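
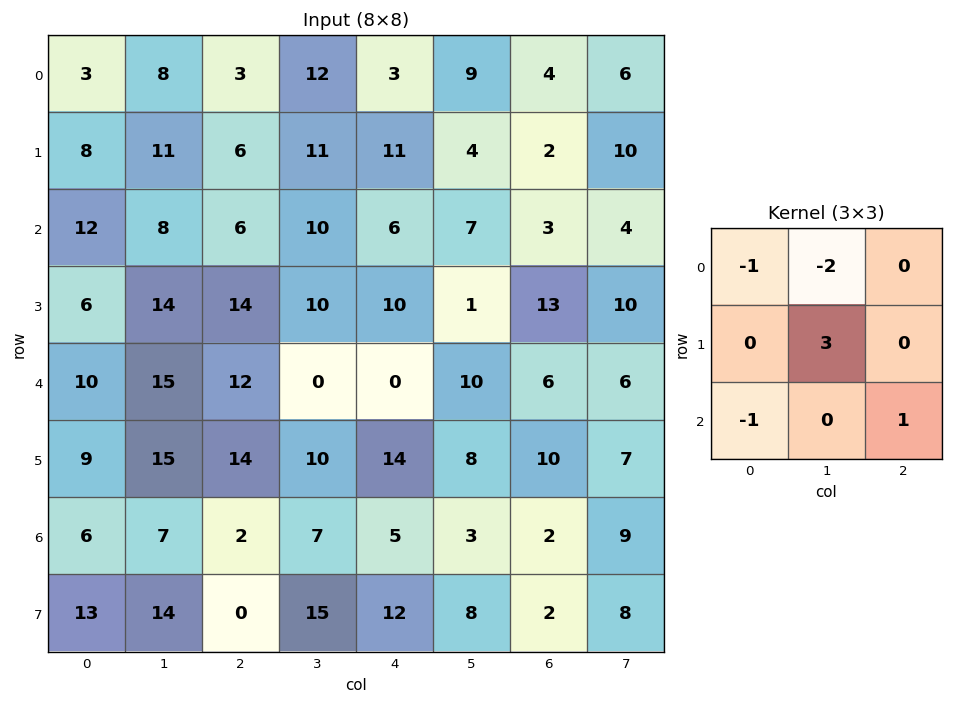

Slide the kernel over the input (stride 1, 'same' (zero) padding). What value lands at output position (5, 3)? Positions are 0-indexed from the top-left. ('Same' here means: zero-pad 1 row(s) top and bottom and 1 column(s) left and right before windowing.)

21

The receptive field on the zero-padded input at this output position is [12 0 0 / 14 10 14 / 2 7 5]. Elementwise product with the kernel and sum: 12·-1 + 0·-2 + 10·3 + 2·-1 + 5·1.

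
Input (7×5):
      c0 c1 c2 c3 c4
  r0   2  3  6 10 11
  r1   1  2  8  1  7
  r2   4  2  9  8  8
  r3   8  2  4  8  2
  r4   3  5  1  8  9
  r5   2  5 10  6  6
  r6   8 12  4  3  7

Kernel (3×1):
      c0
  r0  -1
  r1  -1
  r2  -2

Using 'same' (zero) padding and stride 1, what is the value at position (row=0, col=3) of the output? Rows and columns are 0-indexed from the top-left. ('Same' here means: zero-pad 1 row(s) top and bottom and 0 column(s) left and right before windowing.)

The receptive field on the zero-padded input at this output position is [0 / 10 / 1]. Elementwise product with the kernel and sum: 0·-1 + 10·-1 + 1·-2.

-12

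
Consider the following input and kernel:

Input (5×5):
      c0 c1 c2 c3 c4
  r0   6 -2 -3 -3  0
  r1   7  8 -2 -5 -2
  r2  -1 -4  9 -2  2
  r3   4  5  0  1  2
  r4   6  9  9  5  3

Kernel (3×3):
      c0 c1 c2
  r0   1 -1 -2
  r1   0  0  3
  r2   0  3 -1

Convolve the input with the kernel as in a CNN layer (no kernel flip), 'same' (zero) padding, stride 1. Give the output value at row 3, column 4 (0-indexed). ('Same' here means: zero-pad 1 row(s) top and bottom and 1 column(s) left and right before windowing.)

The receptive field on the zero-padded input at this output position is [-2 2 0 / 1 2 0 / 5 3 0]. Elementwise product with the kernel and sum: -2·1 + 2·-1 + 0·-2 + 0·3 + 3·3 + 0·-1.

5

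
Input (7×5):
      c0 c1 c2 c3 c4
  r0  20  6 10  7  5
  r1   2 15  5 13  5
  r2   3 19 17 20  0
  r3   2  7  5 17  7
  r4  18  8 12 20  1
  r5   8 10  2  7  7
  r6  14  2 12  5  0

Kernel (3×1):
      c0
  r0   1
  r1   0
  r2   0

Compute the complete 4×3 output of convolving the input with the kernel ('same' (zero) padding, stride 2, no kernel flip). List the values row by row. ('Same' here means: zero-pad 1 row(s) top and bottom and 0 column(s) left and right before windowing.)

0 0 0
2 5 5
2 5 7
8 2 7

Output[0,0]: The receptive field on the zero-padded input at this output position is [0 / 20 / 2]. Elementwise product with the kernel and sum: 0·1.
Output[0,1]: The receptive field on the zero-padded input at this output position is [0 / 10 / 5]. Elementwise product with the kernel and sum: 0·1.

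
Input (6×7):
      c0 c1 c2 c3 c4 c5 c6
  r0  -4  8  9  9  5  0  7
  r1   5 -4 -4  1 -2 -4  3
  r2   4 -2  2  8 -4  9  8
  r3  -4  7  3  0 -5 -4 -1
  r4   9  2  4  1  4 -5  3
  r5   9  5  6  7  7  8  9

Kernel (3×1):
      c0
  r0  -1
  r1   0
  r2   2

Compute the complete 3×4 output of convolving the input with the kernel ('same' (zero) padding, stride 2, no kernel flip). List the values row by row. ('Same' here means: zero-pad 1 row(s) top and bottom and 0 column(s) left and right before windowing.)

Output[0,0]: The receptive field on the zero-padded input at this output position is [0 / -4 / 5]. Elementwise product with the kernel and sum: 0·-1 + 5·2.
Output[0,1]: The receptive field on the zero-padded input at this output position is [0 / 9 / -4]. Elementwise product with the kernel and sum: 0·-1 + -4·2.

10 -8 -4 6
-13 10 -8 -5
22 9 19 19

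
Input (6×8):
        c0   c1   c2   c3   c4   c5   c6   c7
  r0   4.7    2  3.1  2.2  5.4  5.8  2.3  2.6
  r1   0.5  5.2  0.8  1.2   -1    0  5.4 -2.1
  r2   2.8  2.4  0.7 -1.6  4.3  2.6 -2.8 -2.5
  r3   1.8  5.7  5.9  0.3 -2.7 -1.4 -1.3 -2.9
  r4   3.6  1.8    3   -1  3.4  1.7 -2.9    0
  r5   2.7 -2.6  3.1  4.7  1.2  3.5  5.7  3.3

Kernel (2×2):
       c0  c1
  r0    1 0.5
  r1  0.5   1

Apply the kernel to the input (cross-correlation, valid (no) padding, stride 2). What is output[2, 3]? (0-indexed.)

3.25

The receptive field on the input at this output position is [-2.9 0 / 5.7 3.3]. Elementwise product with the kernel and sum: -2.9·1 + 0·0.5 + 5.7·0.5 + 3.3·1.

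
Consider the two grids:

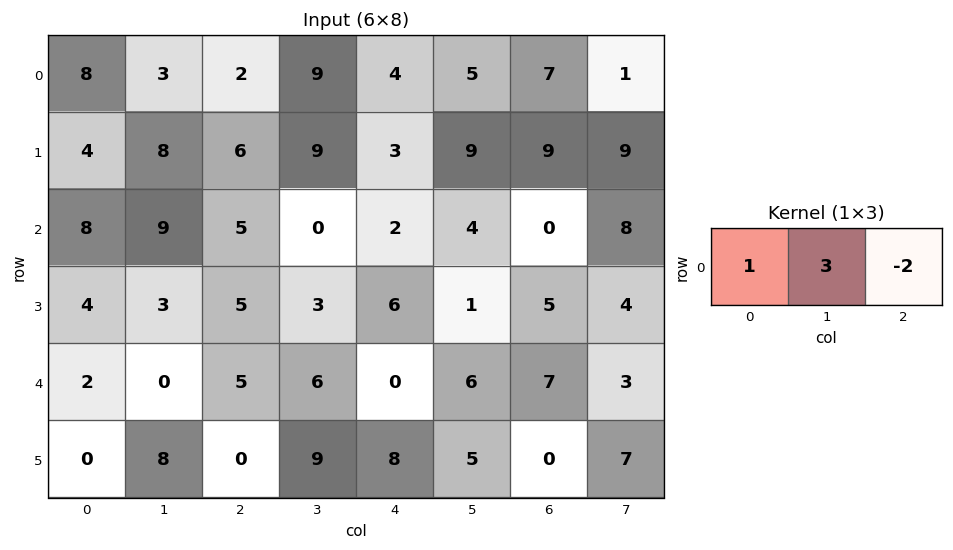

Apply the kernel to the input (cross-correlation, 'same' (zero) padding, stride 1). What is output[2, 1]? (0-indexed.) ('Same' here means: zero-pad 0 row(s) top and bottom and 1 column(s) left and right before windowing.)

The receptive field on the zero-padded input at this output position is [8 9 5]. Elementwise product with the kernel and sum: 8·1 + 9·3 + 5·-2.

25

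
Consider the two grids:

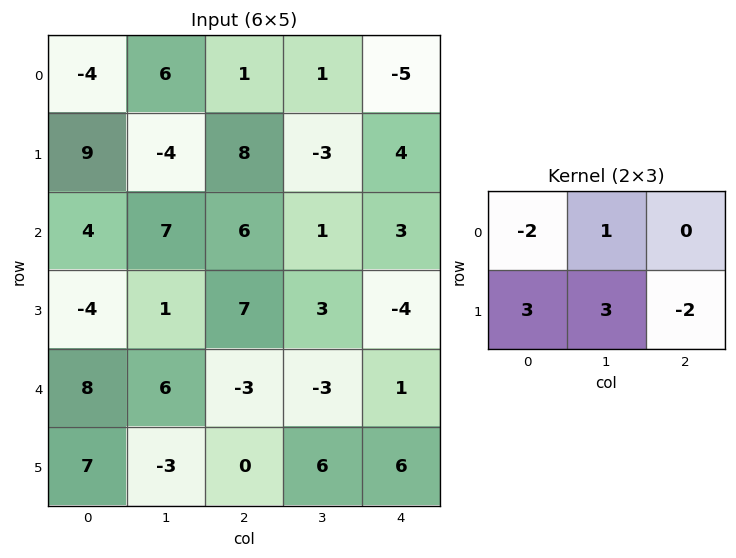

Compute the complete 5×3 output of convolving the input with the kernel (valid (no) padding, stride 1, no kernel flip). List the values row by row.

13 7 6
-1 53 -4
-24 10 27
57 20 -31
2 -36 9

Output[0,0]: The receptive field on the input at this output position is [-4 6 1 / 9 -4 8]. Elementwise product with the kernel and sum: -4·-2 + 6·1 + 9·3 + -4·3 + 8·-2.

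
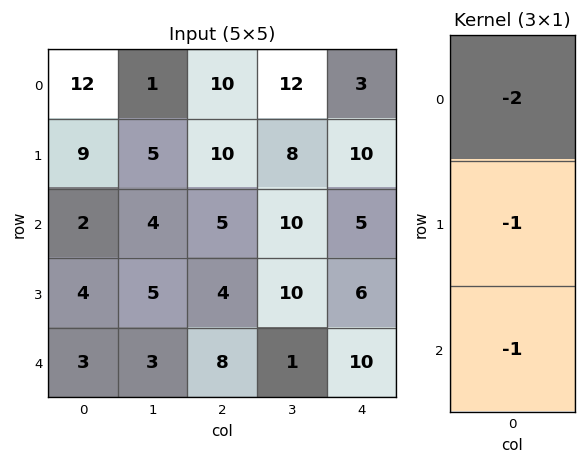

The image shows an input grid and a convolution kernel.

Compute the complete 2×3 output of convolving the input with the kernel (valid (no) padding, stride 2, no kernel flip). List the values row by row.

Output[0,0]: The receptive field on the input at this output position is [12 / 9 / 2]. Elementwise product with the kernel and sum: 12·-2 + 9·-1 + 2·-1.
Output[0,1]: The receptive field on the input at this output position is [10 / 10 / 5]. Elementwise product with the kernel and sum: 10·-2 + 10·-1 + 5·-1.

-35 -35 -21
-11 -22 -26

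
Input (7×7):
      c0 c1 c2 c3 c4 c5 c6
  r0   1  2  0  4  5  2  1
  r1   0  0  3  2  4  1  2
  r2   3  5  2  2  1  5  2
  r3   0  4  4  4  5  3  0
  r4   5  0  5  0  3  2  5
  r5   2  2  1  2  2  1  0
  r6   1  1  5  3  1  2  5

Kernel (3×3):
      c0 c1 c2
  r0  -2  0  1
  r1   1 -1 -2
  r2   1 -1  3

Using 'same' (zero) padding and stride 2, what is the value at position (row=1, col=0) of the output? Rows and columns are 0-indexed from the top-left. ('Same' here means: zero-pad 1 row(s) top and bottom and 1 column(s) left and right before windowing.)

-1

The receptive field on the zero-padded input at this output position is [0 0 0 / 0 3 5 / 0 0 4]. Elementwise product with the kernel and sum: 0·-2 + 0·1 + 0·1 + 3·-1 + 5·-2 + 0·1 + 0·-1 + 4·3.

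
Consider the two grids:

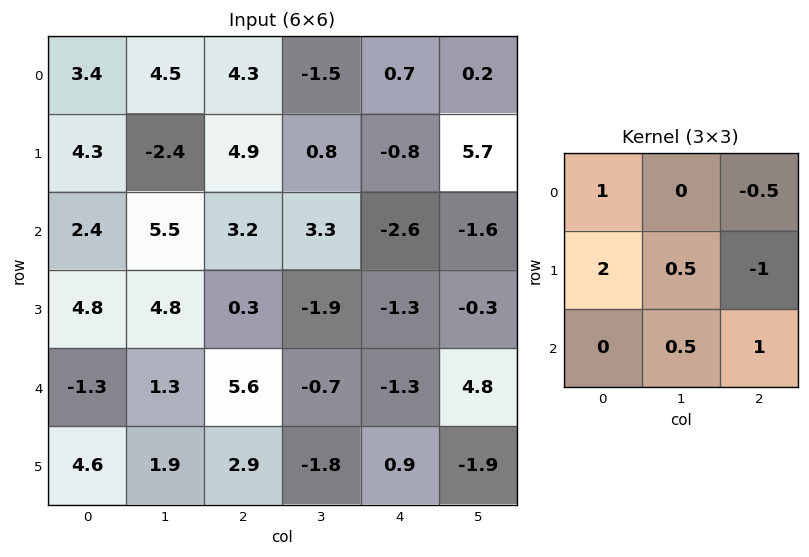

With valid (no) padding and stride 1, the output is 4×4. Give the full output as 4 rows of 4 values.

9.7 7 14 -9
8.9 4.75 13.7 3.9
18.75 17.6 3.8 4.1
0.95 11.5 13.1 -10.05

Output[0,0]: The receptive field on the input at this output position is [3.4 4.5 4.3 / 4.3 -2.4 4.9 / 2.4 5.5 3.2]. Elementwise product with the kernel and sum: 3.4·1 + 4.3·-0.5 + 4.3·2 + -2.4·0.5 + 4.9·-1 + 5.5·0.5 + 3.2·1.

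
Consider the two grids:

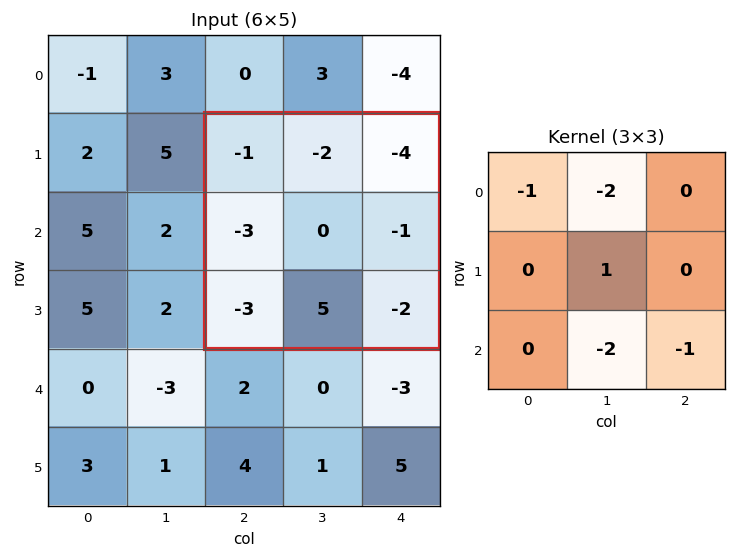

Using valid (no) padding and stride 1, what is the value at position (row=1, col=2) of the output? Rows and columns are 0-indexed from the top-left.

The receptive field on the input at this output position is [-1 -2 -4 / -3 0 -1 / -3 5 -2]. Elementwise product with the kernel and sum: -1·-1 + -2·-2 + 0·1 + 5·-2 + -2·-1.

-3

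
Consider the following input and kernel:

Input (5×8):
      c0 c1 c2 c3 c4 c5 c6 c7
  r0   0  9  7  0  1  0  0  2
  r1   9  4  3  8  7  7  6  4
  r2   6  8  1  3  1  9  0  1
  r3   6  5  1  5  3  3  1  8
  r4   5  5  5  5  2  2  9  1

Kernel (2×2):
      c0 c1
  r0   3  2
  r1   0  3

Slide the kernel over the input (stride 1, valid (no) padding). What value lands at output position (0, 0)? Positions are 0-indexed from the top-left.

30

The receptive field on the input at this output position is [0 9 / 9 4]. Elementwise product with the kernel and sum: 0·3 + 9·2 + 4·3.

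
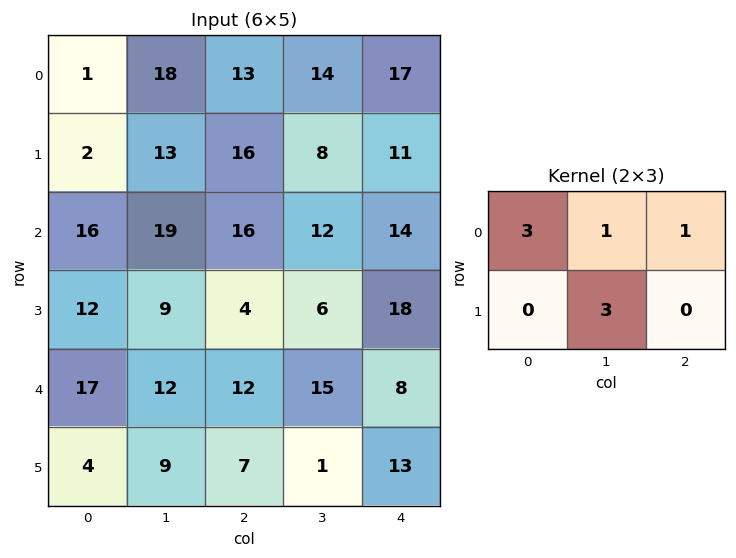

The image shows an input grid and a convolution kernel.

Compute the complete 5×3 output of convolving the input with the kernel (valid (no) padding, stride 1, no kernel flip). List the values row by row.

Output[0,0]: The receptive field on the input at this output position is [1 18 13 / 2 13 16]. Elementwise product with the kernel and sum: 1·3 + 18·1 + 13·1 + 13·3.
Output[0,1]: The receptive field on the input at this output position is [18 13 14 / 13 16 8]. Elementwise product with the kernel and sum: 18·3 + 13·1 + 14·1 + 16·3.

73 129 94
92 111 103
110 97 92
85 73 81
102 84 62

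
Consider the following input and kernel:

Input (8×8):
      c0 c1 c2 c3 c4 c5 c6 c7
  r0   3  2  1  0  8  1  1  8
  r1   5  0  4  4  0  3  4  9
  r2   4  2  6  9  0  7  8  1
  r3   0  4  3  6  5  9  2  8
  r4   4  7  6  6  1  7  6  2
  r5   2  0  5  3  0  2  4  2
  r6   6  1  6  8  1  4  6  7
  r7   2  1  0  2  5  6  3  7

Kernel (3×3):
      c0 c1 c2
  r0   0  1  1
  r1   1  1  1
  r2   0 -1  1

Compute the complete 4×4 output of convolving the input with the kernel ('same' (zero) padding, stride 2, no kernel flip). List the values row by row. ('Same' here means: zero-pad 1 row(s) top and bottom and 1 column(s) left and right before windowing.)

0 3 12 15
15 28 23 35
13 26 30 23
8 25 16 27

Output[0,0]: The receptive field on the zero-padded input at this output position is [0 0 0 / 0 3 2 / 0 5 0]. Elementwise product with the kernel and sum: 0·1 + 0·1 + 0·1 + 3·1 + 2·1 + 5·-1 + 0·1.
Output[0,1]: The receptive field on the zero-padded input at this output position is [0 0 0 / 2 1 0 / 0 4 4]. Elementwise product with the kernel and sum: 0·1 + 0·1 + 2·1 + 1·1 + 0·1 + 4·-1 + 4·1.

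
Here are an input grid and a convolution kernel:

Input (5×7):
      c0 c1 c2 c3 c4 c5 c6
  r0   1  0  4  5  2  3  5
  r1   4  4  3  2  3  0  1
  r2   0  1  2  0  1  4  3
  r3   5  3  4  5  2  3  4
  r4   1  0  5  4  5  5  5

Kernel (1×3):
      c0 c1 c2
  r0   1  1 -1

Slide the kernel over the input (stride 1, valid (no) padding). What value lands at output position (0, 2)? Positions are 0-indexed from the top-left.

7

The receptive field on the input at this output position is [4 5 2]. Elementwise product with the kernel and sum: 4·1 + 5·1 + 2·-1.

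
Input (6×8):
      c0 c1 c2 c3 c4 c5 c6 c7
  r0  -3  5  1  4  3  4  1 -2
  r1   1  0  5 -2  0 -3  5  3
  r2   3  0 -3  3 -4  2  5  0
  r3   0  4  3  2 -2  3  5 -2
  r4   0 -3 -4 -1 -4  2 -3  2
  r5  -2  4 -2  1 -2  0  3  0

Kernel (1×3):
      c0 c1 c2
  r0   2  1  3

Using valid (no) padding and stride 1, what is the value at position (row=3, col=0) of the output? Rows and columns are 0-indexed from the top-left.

The receptive field on the input at this output position is [0 4 3]. Elementwise product with the kernel and sum: 0·2 + 4·1 + 3·3.

13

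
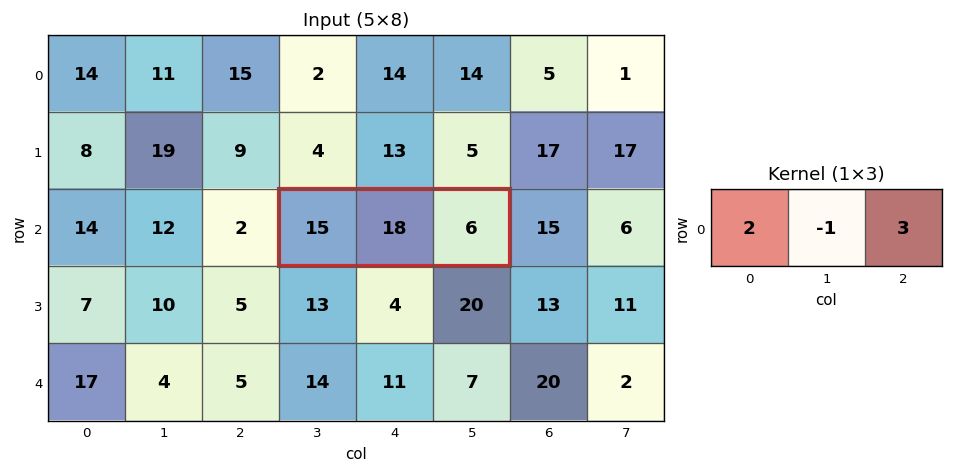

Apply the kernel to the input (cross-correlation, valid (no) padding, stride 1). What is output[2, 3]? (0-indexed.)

30

The receptive field on the input at this output position is [15 18 6]. Elementwise product with the kernel and sum: 15·2 + 18·-1 + 6·3.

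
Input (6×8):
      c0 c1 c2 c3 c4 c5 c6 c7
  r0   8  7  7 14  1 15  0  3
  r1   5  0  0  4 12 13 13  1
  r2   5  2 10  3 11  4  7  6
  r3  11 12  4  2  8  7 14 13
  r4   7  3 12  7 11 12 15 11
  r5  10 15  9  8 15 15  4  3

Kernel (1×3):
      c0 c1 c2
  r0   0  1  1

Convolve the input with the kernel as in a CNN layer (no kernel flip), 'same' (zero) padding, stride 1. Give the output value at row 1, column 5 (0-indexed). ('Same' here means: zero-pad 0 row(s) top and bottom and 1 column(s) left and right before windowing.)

The receptive field on the zero-padded input at this output position is [12 13 13]. Elementwise product with the kernel and sum: 13·1 + 13·1.

26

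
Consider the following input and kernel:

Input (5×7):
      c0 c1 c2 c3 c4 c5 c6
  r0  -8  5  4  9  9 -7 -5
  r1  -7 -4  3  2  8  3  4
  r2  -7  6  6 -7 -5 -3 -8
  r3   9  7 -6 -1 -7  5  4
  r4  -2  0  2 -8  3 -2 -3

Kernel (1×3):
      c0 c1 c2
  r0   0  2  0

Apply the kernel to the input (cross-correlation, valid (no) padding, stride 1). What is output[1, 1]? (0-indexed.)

The receptive field on the input at this output position is [-4 3 2]. Elementwise product with the kernel and sum: 3·2.

6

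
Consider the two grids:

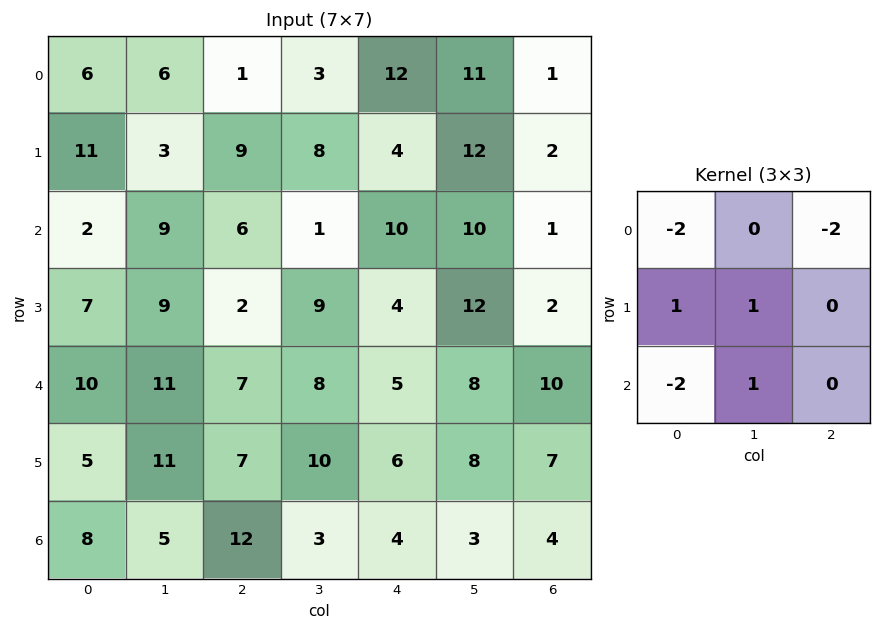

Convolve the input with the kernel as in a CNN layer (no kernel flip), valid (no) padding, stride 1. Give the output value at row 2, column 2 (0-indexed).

The receptive field on the input at this output position is [6 1 10 / 2 9 4 / 7 8 5]. Elementwise product with the kernel and sum: 6·-2 + 10·-2 + 2·1 + 9·1 + 7·-2 + 8·1.

-27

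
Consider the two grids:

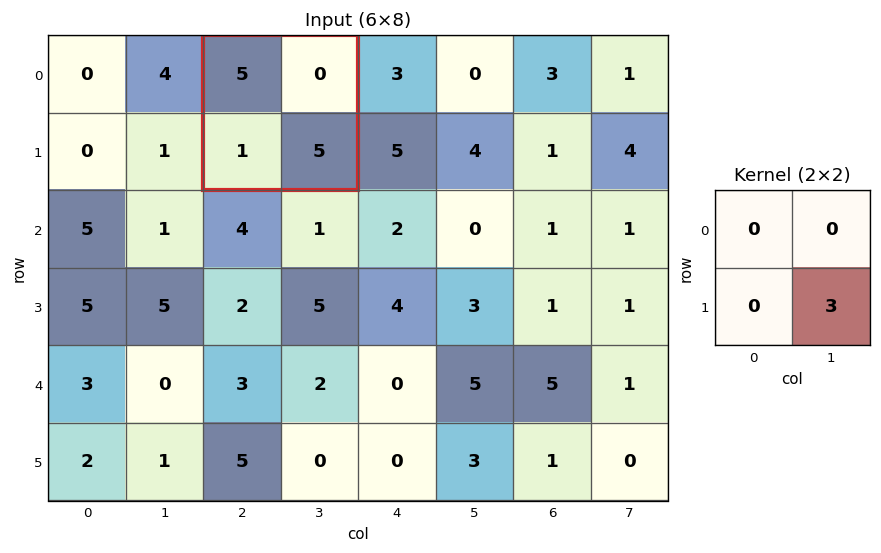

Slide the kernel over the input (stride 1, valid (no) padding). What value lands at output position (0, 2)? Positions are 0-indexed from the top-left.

15

The receptive field on the input at this output position is [5 0 / 1 5]. Elementwise product with the kernel and sum: 5·3.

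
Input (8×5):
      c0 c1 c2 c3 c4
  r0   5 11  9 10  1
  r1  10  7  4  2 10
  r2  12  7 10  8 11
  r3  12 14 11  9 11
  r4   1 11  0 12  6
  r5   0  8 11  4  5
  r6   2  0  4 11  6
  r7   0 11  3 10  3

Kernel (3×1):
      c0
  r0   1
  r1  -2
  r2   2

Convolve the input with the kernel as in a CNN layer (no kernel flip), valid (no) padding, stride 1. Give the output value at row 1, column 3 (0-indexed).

The receptive field on the input at this output position is [2 / 8 / 9]. Elementwise product with the kernel and sum: 2·1 + 8·-2 + 9·2.

4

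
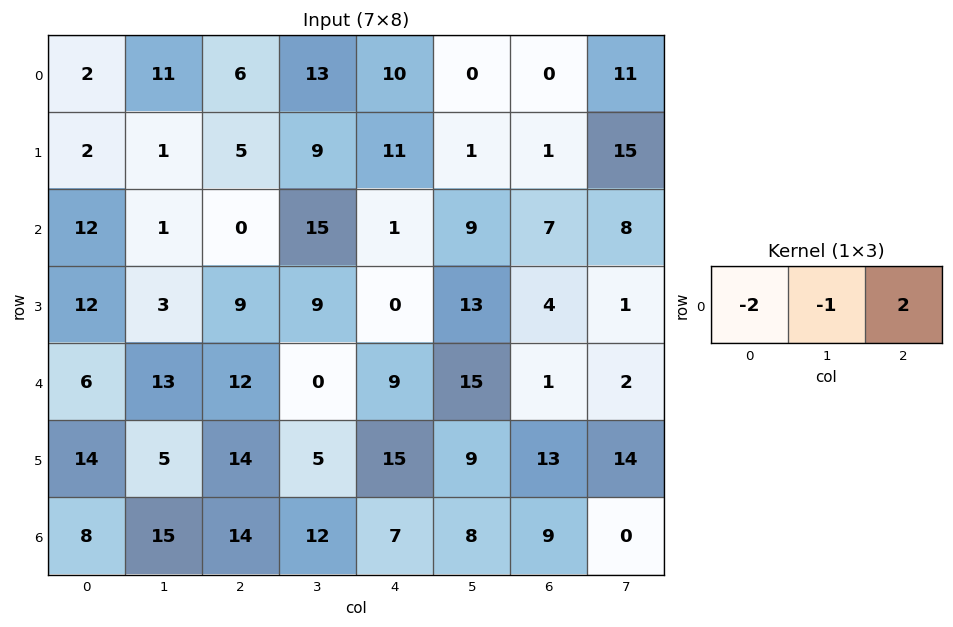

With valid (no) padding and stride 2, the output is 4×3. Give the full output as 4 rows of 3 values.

Output[0,0]: The receptive field on the input at this output position is [2 11 6]. Elementwise product with the kernel and sum: 2·-2 + 11·-1 + 6·2.

-3 -5 -20
-25 -13 3
-1 -6 -31
-3 -26 -4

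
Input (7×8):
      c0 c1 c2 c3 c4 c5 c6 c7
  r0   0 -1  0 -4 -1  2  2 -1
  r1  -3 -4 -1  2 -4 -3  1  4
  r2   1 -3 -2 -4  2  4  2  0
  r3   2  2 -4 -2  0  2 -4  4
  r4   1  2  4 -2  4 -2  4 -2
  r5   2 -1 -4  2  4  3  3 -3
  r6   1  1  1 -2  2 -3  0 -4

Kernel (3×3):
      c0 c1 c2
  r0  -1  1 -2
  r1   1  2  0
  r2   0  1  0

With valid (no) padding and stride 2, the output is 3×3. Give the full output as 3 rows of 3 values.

-15 -3 -7
8 -16 0
-6 -16 -7

Output[0,0]: The receptive field on the input at this output position is [0 -1 0 / -3 -4 -1 / 1 -3 -2]. Elementwise product with the kernel and sum: 0·-1 + -1·1 + 0·-2 + -3·1 + -4·2 + -3·1.
Output[0,1]: The receptive field on the input at this output position is [0 -4 -1 / -1 2 -4 / -2 -4 2]. Elementwise product with the kernel and sum: 0·-1 + -4·1 + -1·-2 + -1·1 + 2·2 + -4·1.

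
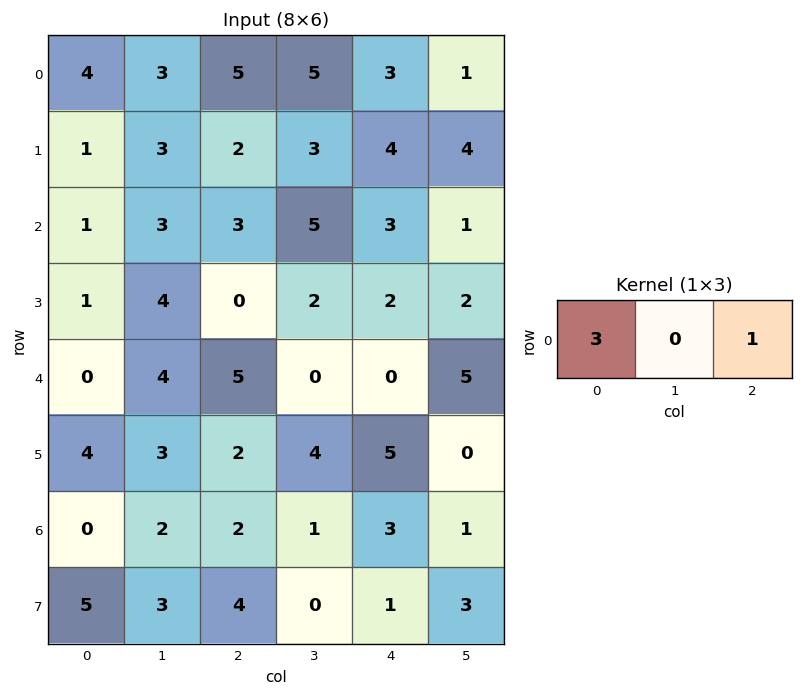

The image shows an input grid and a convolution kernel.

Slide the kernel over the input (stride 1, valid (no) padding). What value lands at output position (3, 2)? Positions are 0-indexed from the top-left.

2

The receptive field on the input at this output position is [0 2 2]. Elementwise product with the kernel and sum: 0·3 + 2·1.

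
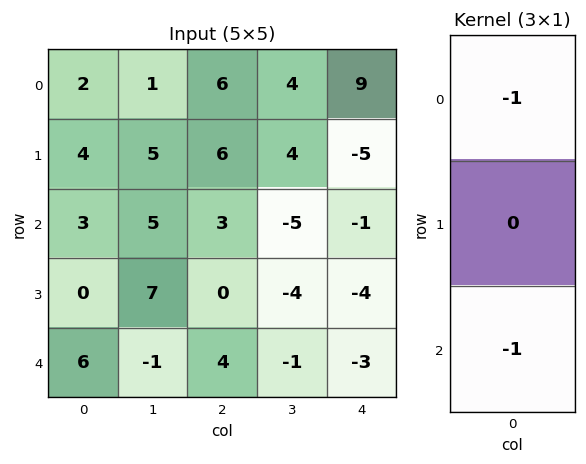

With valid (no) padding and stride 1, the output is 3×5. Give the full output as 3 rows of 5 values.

-5 -6 -9 1 -8
-4 -12 -6 0 9
-9 -4 -7 6 4

Output[0,0]: The receptive field on the input at this output position is [2 / 4 / 3]. Elementwise product with the kernel and sum: 2·-1 + 3·-1.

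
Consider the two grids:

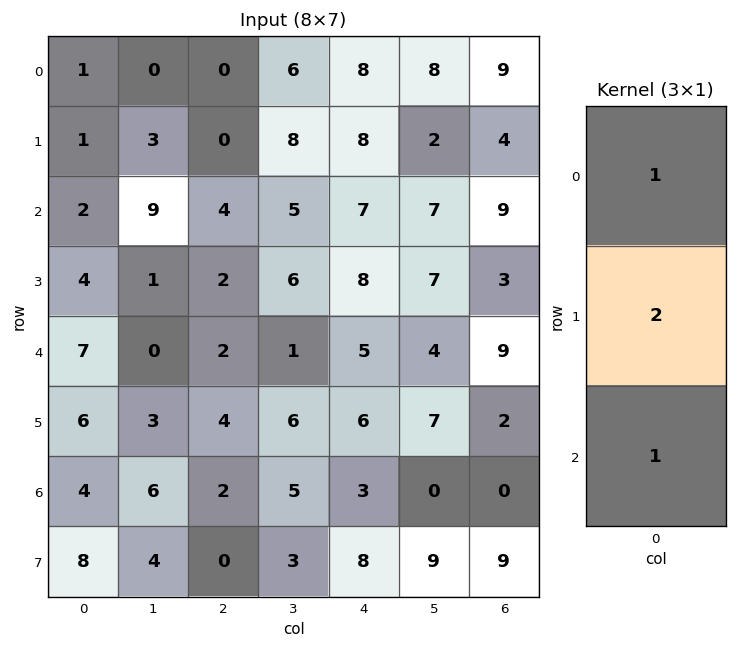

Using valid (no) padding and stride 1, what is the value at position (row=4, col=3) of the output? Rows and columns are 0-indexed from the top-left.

18

The receptive field on the input at this output position is [1 / 6 / 5]. Elementwise product with the kernel and sum: 1·1 + 6·2 + 5·1.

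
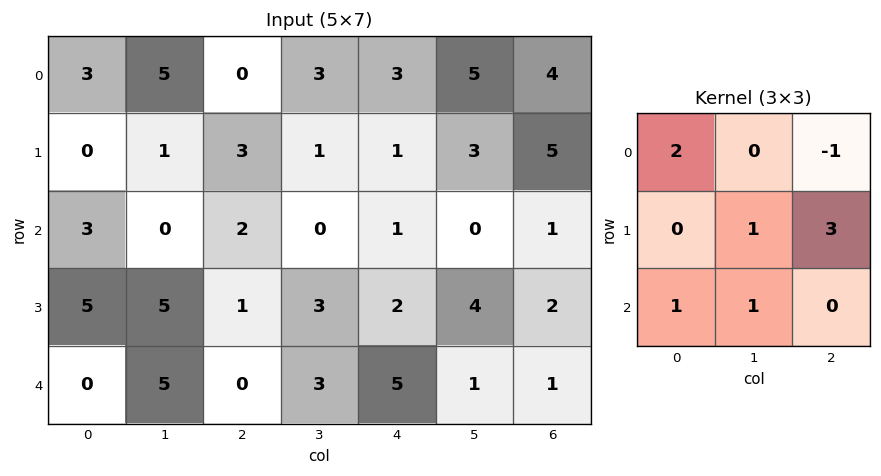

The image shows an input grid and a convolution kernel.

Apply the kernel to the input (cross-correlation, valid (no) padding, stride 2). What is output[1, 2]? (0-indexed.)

17

The receptive field on the input at this output position is [1 0 1 / 2 4 2 / 5 1 1]. Elementwise product with the kernel and sum: 1·2 + 1·-1 + 4·1 + 2·3 + 5·1 + 1·1.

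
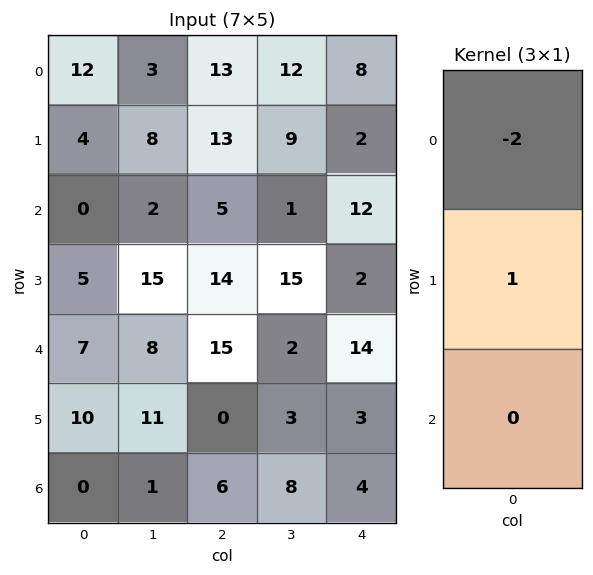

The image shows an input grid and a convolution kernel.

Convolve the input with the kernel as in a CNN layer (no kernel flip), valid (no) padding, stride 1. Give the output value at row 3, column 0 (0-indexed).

The receptive field on the input at this output position is [5 / 7 / 10]. Elementwise product with the kernel and sum: 5·-2 + 7·1.

-3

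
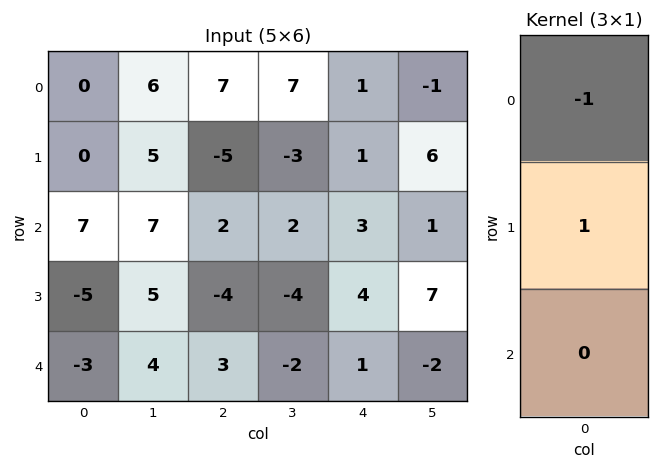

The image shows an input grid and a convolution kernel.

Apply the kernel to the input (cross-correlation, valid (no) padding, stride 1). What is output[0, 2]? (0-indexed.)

The receptive field on the input at this output position is [7 / -5 / 2]. Elementwise product with the kernel and sum: 7·-1 + -5·1.

-12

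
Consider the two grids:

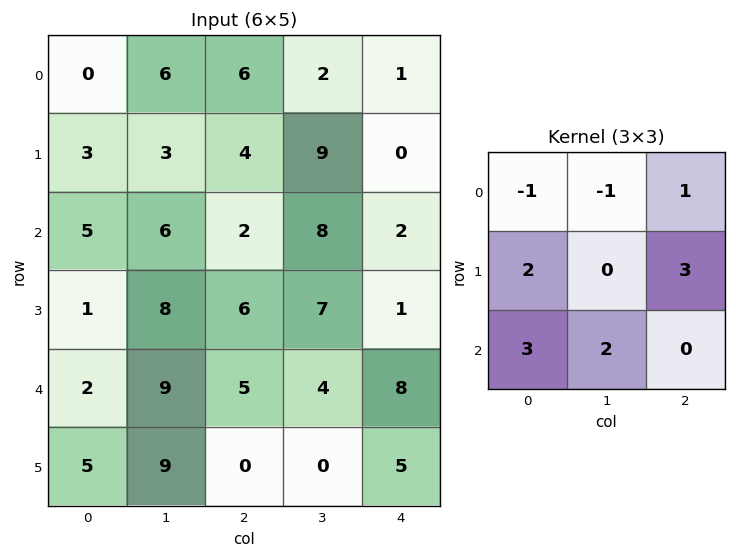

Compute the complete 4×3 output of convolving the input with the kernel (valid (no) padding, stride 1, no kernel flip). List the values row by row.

Output[0,0]: The receptive field on the input at this output position is [0 6 6 / 3 3 4 / 5 6 2]. Elementwise product with the kernel and sum: 0·-1 + 6·-1 + 6·1 + 3·2 + 4·3 + 5·3 + 6·2.

45 45 23
33 74 29
35 74 30
49 50 22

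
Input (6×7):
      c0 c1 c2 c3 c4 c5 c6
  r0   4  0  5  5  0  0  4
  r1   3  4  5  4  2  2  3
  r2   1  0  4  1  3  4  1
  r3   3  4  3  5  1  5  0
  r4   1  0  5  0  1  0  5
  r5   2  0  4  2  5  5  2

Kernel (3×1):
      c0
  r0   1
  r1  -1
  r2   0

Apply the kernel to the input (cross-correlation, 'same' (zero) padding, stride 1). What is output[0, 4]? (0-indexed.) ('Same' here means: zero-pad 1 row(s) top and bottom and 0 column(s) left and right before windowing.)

0

The receptive field on the zero-padded input at this output position is [0 / 0 / 2]. Elementwise product with the kernel and sum: 0·1 + 0·-1.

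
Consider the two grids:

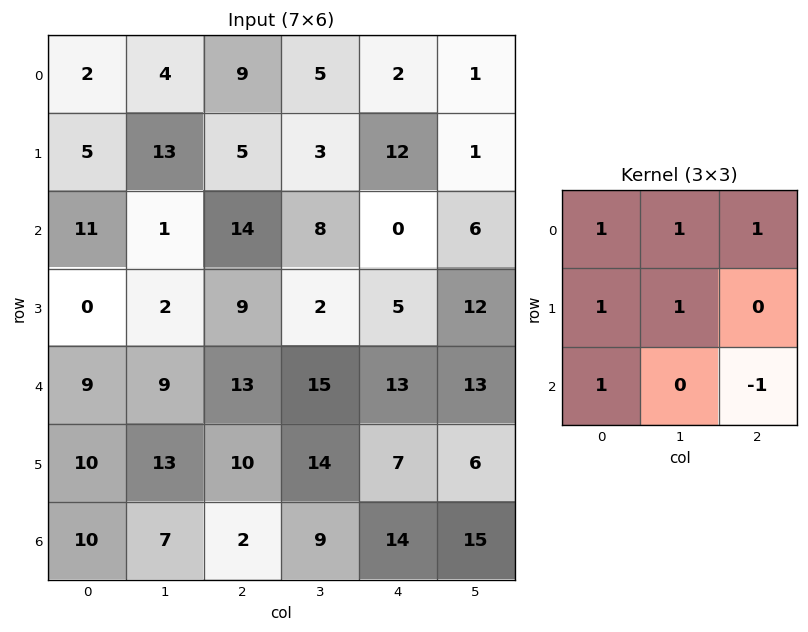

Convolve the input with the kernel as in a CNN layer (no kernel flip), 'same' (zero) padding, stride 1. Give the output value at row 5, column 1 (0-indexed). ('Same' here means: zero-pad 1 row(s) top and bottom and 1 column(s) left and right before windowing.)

The receptive field on the zero-padded input at this output position is [9 9 13 / 10 13 10 / 10 7 2]. Elementwise product with the kernel and sum: 9·1 + 9·1 + 13·1 + 10·1 + 13·1 + 10·1 + 2·-1.

62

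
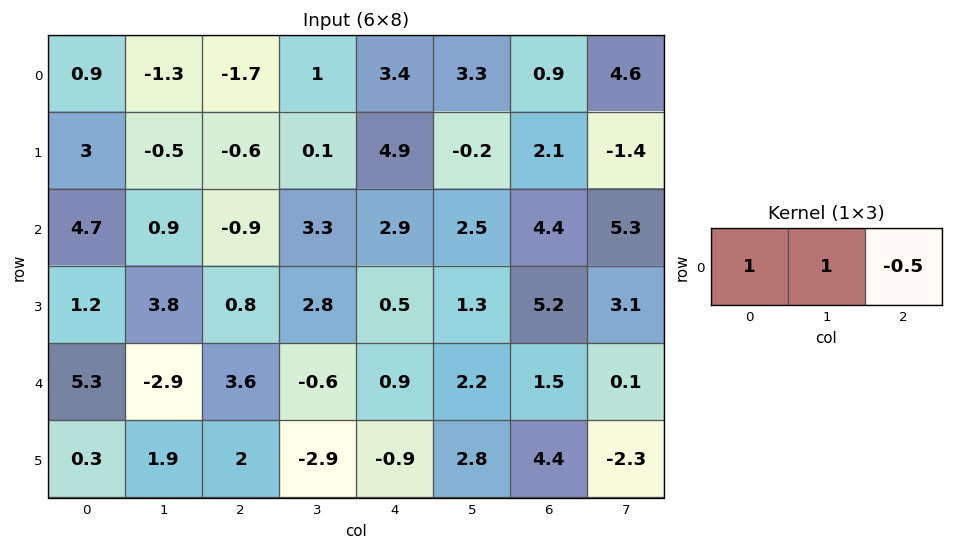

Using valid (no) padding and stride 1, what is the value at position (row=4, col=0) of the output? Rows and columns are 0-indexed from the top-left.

0.6

The receptive field on the input at this output position is [5.3 -2.9 3.6]. Elementwise product with the kernel and sum: 5.3·1 + -2.9·1 + 3.6·-0.5.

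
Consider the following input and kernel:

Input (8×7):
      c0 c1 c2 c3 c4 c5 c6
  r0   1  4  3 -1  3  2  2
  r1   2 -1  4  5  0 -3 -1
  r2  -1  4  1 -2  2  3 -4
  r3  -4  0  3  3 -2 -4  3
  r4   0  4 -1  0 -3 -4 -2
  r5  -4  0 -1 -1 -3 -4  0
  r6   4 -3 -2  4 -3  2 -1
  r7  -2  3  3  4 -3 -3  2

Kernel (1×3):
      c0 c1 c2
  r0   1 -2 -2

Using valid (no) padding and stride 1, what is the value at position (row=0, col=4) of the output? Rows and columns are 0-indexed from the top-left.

The receptive field on the input at this output position is [3 2 2]. Elementwise product with the kernel and sum: 3·1 + 2·-2 + 2·-2.

-5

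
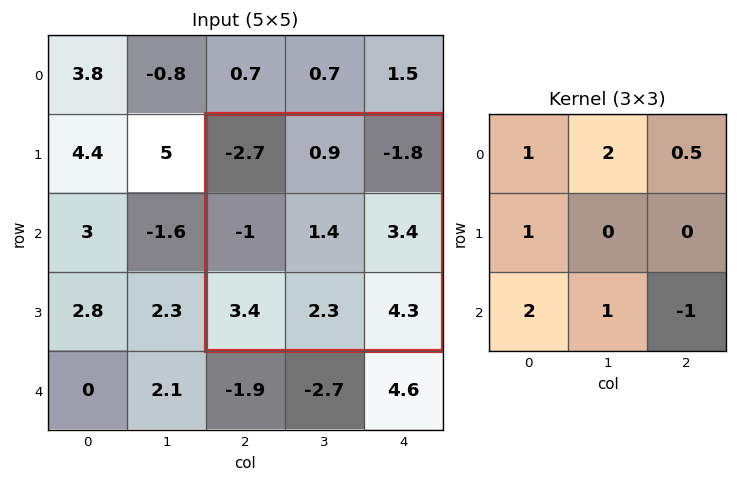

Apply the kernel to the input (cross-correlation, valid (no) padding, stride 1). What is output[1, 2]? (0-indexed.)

The receptive field on the input at this output position is [-2.7 0.9 -1.8 / -1 1.4 3.4 / 3.4 2.3 4.3]. Elementwise product with the kernel and sum: -2.7·1 + 0.9·2 + -1.8·0.5 + -1·1 + 3.4·2 + 2.3·1 + 4.3·-1.

2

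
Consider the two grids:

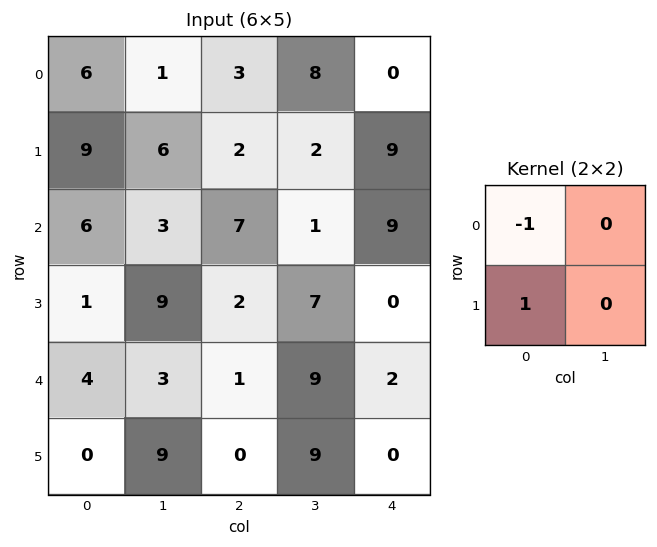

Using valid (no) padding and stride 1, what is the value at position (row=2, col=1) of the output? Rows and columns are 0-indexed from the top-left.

The receptive field on the input at this output position is [3 7 / 9 2]. Elementwise product with the kernel and sum: 3·-1 + 9·1.

6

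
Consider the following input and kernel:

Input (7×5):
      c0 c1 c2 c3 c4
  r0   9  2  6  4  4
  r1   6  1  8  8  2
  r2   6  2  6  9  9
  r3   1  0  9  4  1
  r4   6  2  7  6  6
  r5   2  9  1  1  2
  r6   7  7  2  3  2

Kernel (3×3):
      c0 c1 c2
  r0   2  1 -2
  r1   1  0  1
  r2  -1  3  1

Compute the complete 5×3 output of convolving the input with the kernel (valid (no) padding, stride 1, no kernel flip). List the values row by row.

Output[0,0]: The receptive field on the input at this output position is [9 2 6 / 6 1 8 / 6 2 6]. Elementwise product with the kernel and sum: 9·2 + 2·1 + 6·-2 + 6·1 + 8·1 + 6·-1 + 2·3 + 6·1.

28 36 48
17 36 39
19 21 30
23 4 37
19 11 20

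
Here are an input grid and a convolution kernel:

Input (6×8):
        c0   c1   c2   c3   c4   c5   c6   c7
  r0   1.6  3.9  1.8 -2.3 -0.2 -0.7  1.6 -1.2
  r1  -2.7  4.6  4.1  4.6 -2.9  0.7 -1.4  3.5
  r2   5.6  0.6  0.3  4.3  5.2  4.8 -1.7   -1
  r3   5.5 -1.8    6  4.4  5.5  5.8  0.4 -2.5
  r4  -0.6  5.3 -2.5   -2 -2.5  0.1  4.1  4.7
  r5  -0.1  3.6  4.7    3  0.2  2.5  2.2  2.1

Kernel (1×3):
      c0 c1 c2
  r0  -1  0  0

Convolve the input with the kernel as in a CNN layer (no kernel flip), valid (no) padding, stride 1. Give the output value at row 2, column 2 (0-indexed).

-0.3

The receptive field on the input at this output position is [0.3 4.3 5.2]. Elementwise product with the kernel and sum: 0.3·-1.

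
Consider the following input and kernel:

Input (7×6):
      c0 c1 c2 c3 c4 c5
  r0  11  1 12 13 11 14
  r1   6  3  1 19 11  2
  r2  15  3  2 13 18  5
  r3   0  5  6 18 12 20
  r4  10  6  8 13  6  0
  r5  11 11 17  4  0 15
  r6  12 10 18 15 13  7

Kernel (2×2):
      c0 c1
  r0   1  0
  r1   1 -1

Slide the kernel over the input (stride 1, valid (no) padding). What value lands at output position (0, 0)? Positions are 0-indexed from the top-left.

14

The receptive field on the input at this output position is [11 1 / 6 3]. Elementwise product with the kernel and sum: 11·1 + 6·1 + 3·-1.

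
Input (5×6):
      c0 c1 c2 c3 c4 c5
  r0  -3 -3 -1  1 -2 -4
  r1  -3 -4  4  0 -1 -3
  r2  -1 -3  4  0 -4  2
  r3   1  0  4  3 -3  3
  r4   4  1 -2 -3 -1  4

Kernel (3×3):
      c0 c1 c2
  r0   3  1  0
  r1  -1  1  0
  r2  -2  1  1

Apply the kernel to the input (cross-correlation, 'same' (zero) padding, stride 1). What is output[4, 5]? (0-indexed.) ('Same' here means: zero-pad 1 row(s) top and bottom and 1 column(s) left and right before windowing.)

The receptive field on the zero-padded input at this output position is [-3 3 0 / -1 4 0 / 0 0 0]. Elementwise product with the kernel and sum: -3·3 + 3·1 + -1·-1 + 4·1 + 0·-2 + 0·1 + 0·1.

-1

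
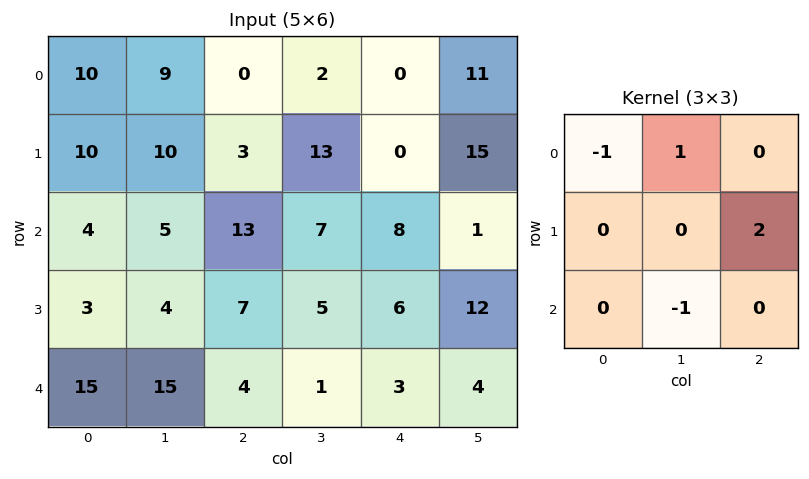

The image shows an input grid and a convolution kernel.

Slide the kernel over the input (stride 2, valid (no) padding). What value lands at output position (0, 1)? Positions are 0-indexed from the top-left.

-5

The receptive field on the input at this output position is [0 2 0 / 3 13 0 / 13 7 8]. Elementwise product with the kernel and sum: 0·-1 + 2·1 + 0·2 + 7·-1.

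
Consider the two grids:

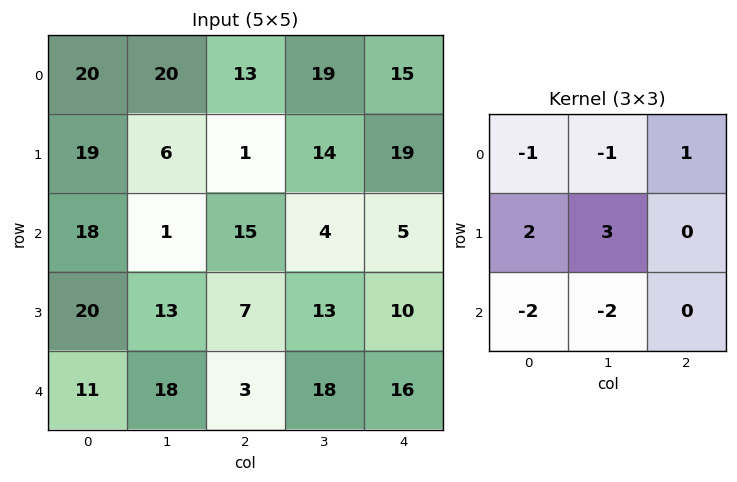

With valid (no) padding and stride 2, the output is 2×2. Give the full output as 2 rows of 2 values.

Output[0,0]: The receptive field on the input at this output position is [20 20 13 / 19 6 1 / 18 1 15]. Elementwise product with the kernel and sum: 20·-1 + 20·-1 + 13·1 + 19·2 + 6·3 + 18·-2 + 1·-2.

-9 -11
17 -3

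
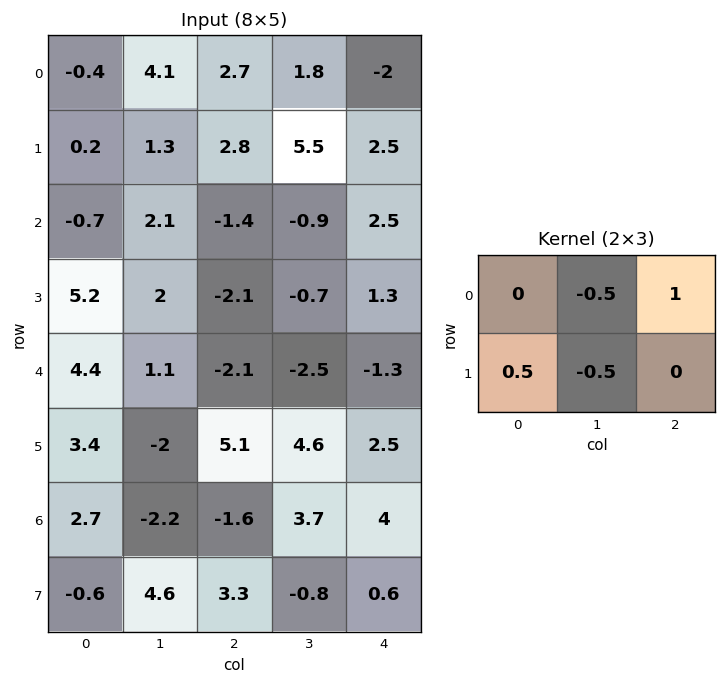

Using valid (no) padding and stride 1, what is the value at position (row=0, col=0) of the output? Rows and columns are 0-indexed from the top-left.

The receptive field on the input at this output position is [-0.4 4.1 2.7 / 0.2 1.3 2.8]. Elementwise product with the kernel and sum: 4.1·-0.5 + 2.7·1 + 0.2·0.5 + 1.3·-0.5.

0.1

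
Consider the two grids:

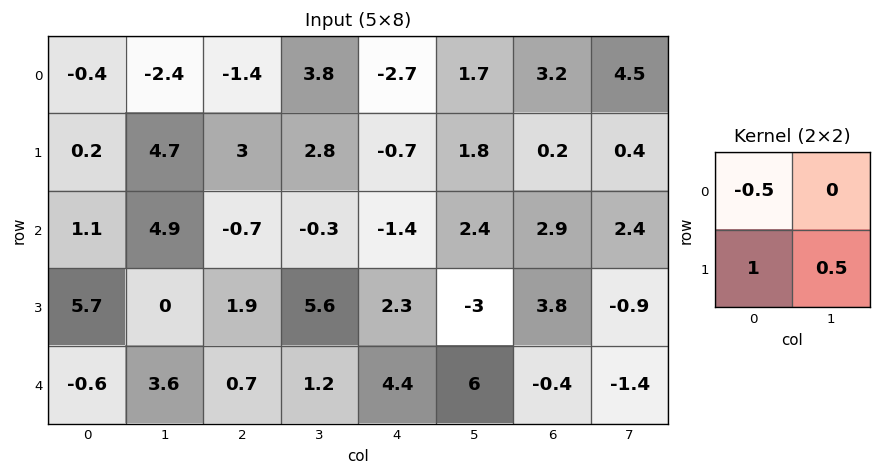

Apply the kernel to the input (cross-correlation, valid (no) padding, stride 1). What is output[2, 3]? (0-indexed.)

The receptive field on the input at this output position is [-0.3 -1.4 / 5.6 2.3]. Elementwise product with the kernel and sum: -0.3·-0.5 + 5.6·1 + 2.3·0.5.

6.9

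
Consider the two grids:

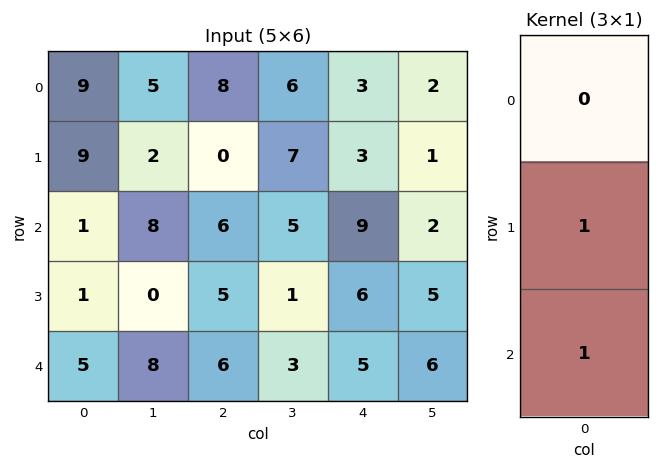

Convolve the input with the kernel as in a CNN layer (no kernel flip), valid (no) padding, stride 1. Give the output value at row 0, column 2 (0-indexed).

6

The receptive field on the input at this output position is [8 / 0 / 6]. Elementwise product with the kernel and sum: 0·1 + 6·1.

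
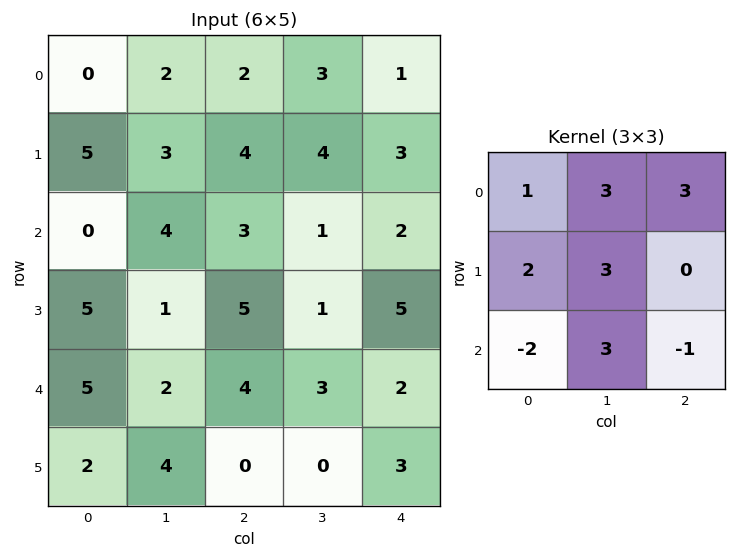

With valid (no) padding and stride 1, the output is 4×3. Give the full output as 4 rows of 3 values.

Output[0,0]: The receptive field on the input at this output position is [0 2 2 / 5 3 4 / 0 4 3]. Elementwise product with the kernel and sum: 0·1 + 2·3 + 2·3 + 5·2 + 3·3 + 0·-2 + 4·3 + 3·-1.

40 35 29
26 56 22
26 38 24
47 27 37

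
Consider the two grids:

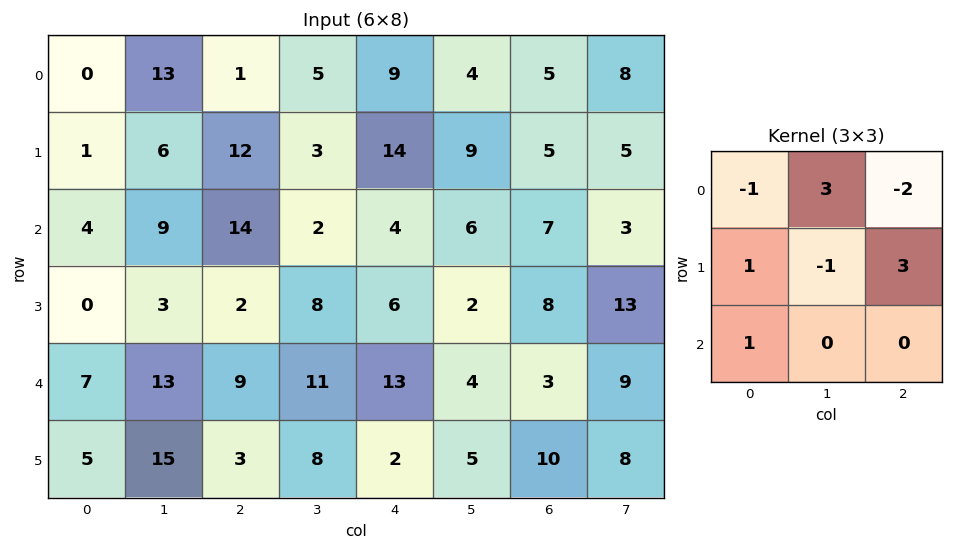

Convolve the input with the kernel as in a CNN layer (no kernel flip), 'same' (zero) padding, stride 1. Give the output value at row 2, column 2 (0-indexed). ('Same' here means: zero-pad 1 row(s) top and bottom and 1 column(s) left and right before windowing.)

The receptive field on the zero-padded input at this output position is [6 12 3 / 9 14 2 / 3 2 8]. Elementwise product with the kernel and sum: 6·-1 + 12·3 + 3·-2 + 9·1 + 14·-1 + 2·3 + 3·1.

28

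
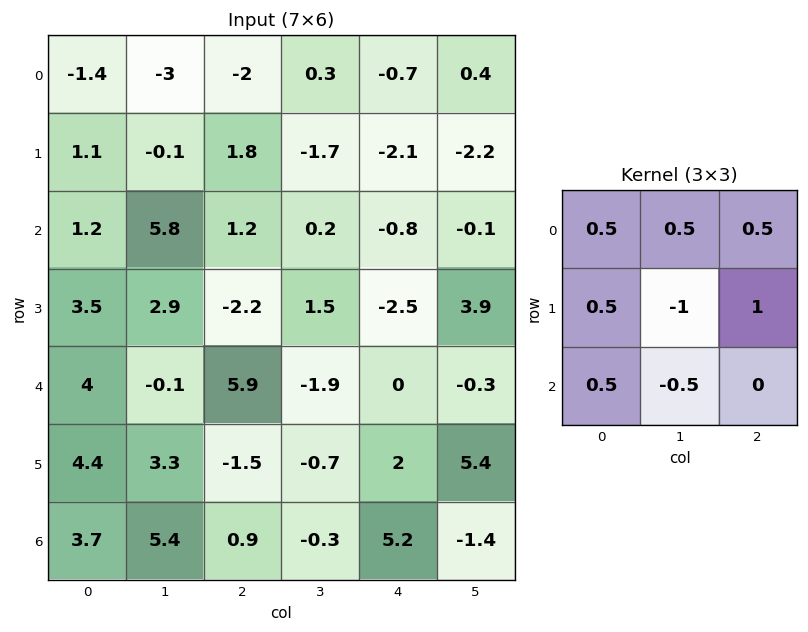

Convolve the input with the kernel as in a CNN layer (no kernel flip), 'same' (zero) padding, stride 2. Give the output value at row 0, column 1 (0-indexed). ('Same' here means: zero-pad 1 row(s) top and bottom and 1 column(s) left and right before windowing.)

The receptive field on the zero-padded input at this output position is [0 0 0 / -3 -2 0.3 / -0.1 1.8 -1.7]. Elementwise product with the kernel and sum: 0·0.5 + 0·0.5 + 0·0.5 + -3·0.5 + -2·-1 + 0.3·1 + -0.1·0.5 + 1.8·-0.5.

-0.15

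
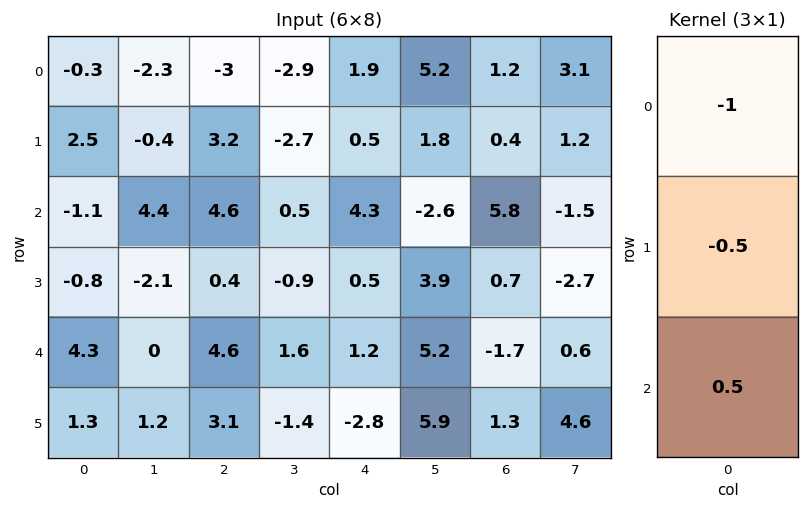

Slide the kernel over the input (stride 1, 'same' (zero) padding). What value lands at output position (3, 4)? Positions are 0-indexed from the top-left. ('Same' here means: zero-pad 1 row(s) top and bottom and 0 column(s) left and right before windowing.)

The receptive field on the zero-padded input at this output position is [4.3 / 0.5 / 1.2]. Elementwise product with the kernel and sum: 4.3·-1 + 0.5·-0.5 + 1.2·0.5.

-3.95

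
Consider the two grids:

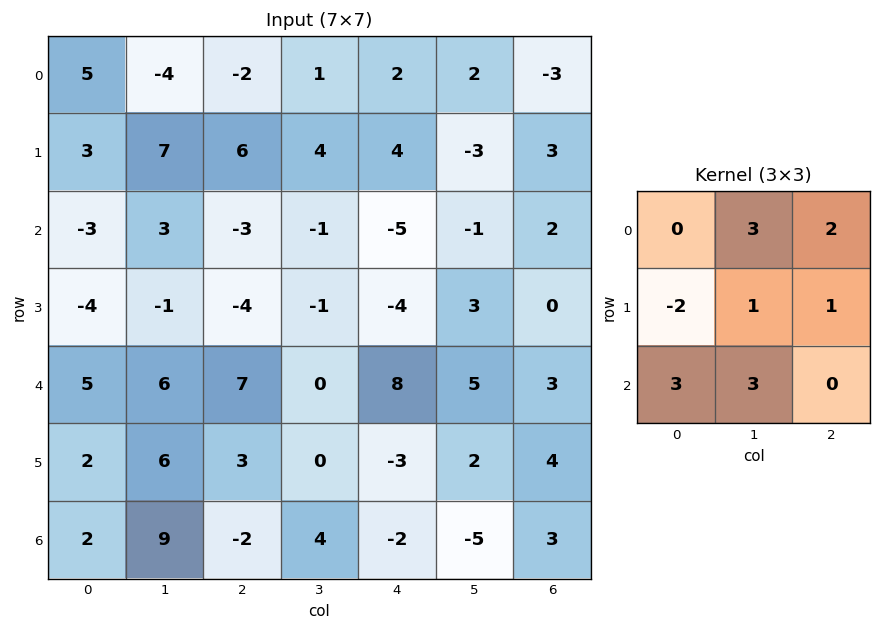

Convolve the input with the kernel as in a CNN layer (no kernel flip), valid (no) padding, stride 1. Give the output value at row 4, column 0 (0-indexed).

70

The receptive field on the input at this output position is [5 6 7 / 2 6 3 / 2 9 -2]. Elementwise product with the kernel and sum: 6·3 + 7·2 + 2·-2 + 6·1 + 3·1 + 2·3 + 9·3.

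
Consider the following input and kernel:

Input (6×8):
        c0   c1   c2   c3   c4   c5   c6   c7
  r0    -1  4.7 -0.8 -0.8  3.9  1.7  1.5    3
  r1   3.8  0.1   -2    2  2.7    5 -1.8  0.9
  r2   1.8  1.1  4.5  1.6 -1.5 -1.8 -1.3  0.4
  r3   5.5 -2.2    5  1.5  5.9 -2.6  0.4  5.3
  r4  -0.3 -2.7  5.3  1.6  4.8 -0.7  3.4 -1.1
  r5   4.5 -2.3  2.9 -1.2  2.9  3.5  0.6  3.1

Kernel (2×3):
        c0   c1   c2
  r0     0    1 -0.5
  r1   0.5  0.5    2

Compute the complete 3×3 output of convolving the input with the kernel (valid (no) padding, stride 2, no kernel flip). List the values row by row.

Output[0,0]: The receptive field on the input at this output position is [-1 4.7 -0.8 / 3.8 0.1 -2]. Elementwise product with the kernel and sum: 4.7·1 + -0.8·-0.5 + 3.8·0.5 + 0.1·0.5 + -2·2.
Output[0,1]: The receptive field on the input at this output position is [-0.8 -0.8 3.9 / -2 2 2.7]. Elementwise product with the kernel and sum: -0.8·1 + 3.9·-0.5 + -2·0.5 + 2·0.5 + 2.7·2.

3.05 2.65 1.2
10.5 17.4 1.3
1.55 5.85 2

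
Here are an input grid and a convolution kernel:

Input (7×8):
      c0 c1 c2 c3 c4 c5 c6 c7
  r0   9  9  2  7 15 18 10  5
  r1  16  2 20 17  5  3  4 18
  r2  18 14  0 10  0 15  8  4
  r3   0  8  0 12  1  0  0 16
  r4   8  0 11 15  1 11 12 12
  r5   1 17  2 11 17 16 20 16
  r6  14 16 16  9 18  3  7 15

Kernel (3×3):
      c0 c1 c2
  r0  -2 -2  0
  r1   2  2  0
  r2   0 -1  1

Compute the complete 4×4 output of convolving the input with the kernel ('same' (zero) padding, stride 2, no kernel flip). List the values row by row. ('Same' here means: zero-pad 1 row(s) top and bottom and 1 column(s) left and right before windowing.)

Output[0,0]: The receptive field on the zero-padded input at this output position is [0 0 0 / 0 9 9 / 0 16 2]. Elementwise product with the kernel and sum: 0·-2 + 0·-2 + 0·2 + 9·2 + 16·-1 + 2·1.

4 19 42 70
12 -4 -25 48
32 15 5 42
26 26 -2 -52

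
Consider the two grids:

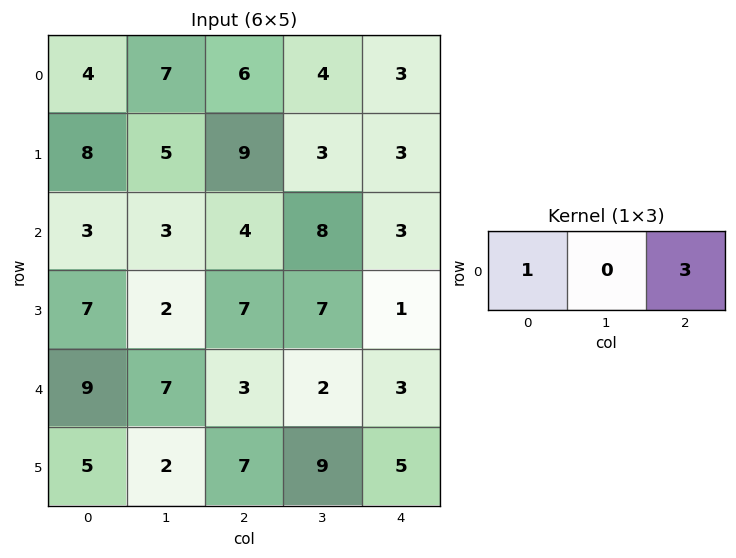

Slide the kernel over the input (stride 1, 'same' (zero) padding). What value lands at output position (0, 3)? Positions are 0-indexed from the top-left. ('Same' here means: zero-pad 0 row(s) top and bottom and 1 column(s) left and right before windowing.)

15

The receptive field on the zero-padded input at this output position is [6 4 3]. Elementwise product with the kernel and sum: 6·1 + 3·3.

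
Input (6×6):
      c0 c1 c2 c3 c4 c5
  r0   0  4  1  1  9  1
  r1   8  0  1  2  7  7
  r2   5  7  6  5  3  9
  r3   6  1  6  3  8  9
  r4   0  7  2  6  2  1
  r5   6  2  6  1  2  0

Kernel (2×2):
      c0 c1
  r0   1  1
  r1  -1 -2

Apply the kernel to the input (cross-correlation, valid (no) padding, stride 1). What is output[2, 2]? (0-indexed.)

The receptive field on the input at this output position is [6 5 / 6 3]. Elementwise product with the kernel and sum: 6·1 + 5·1 + 6·-1 + 3·-2.

-1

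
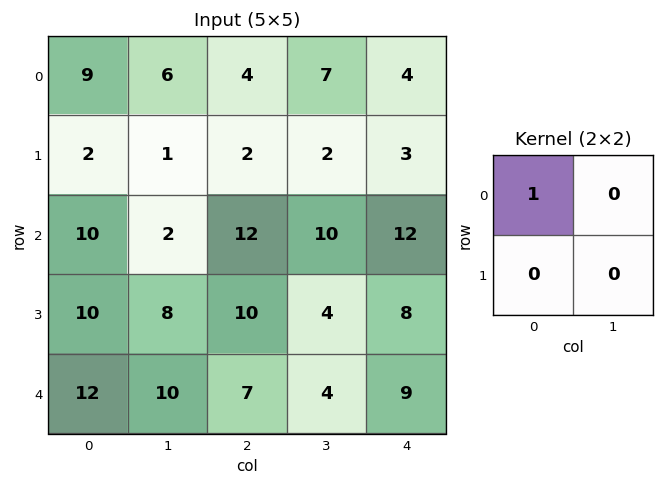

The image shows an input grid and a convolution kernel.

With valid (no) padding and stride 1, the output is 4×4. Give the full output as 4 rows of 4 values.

9 6 4 7
2 1 2 2
10 2 12 10
10 8 10 4

Output[0,0]: The receptive field on the input at this output position is [9 6 / 2 1]. Elementwise product with the kernel and sum: 9·1.
Output[0,1]: The receptive field on the input at this output position is [6 4 / 1 2]. Elementwise product with the kernel and sum: 6·1.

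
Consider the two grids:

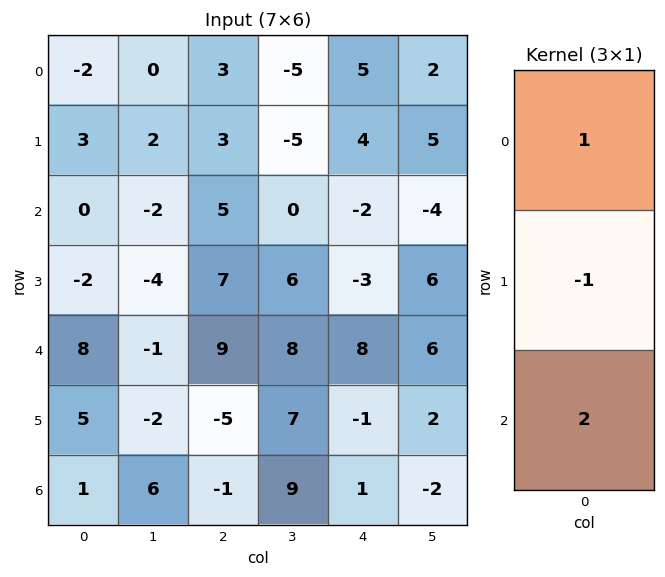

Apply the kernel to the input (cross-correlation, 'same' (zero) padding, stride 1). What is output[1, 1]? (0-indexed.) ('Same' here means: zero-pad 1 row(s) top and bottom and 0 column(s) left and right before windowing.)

The receptive field on the zero-padded input at this output position is [0 / 2 / -2]. Elementwise product with the kernel and sum: 0·1 + 2·-1 + -2·2.

-6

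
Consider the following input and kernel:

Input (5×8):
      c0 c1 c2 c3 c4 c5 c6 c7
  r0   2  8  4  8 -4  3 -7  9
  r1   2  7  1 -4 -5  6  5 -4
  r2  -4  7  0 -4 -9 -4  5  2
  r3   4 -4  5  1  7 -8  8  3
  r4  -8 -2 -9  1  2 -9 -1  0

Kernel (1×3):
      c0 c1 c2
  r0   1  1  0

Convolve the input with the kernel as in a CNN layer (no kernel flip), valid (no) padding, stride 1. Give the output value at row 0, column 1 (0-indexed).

The receptive field on the input at this output position is [8 4 8]. Elementwise product with the kernel and sum: 8·1 + 4·1.

12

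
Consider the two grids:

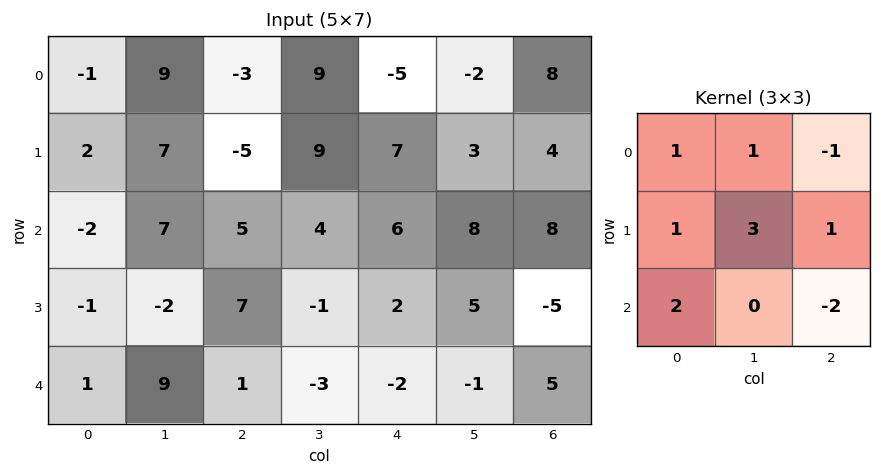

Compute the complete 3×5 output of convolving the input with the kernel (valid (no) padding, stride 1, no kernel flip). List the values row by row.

Output[0,0]: The receptive field on the input at this output position is [-1 9 -3 / 2 7 -5 / -2 7 5]. Elementwise product with the kernel and sum: -1·1 + 9·1 + -3·-1 + 2·1 + 7·3 + -5·1 + -2·2 + 5·-2.

15 4 38 31 1
22 17 30 31 58
0 50 15 8 4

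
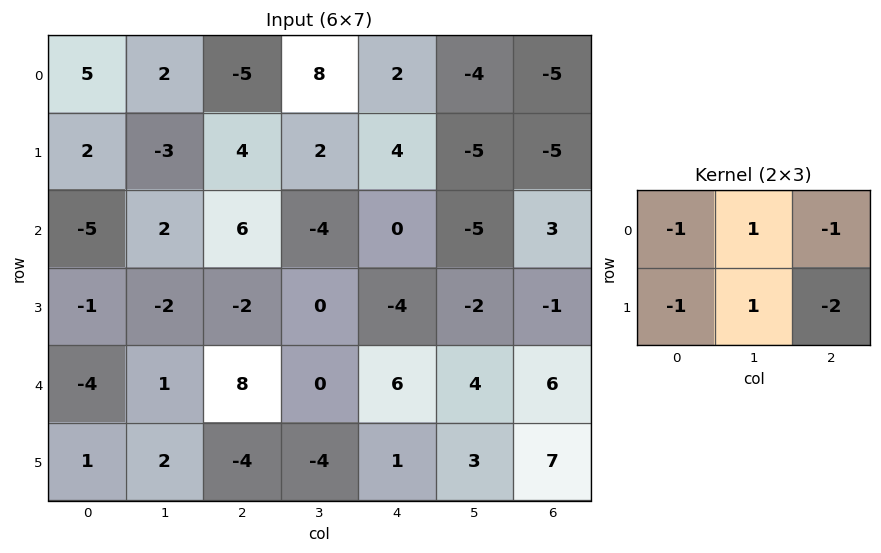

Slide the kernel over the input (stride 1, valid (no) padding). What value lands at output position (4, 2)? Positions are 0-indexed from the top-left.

The receptive field on the input at this output position is [8 0 6 / -4 -4 1]. Elementwise product with the kernel and sum: 8·-1 + 0·1 + 6·-1 + -4·-1 + -4·1 + 1·-2.

-16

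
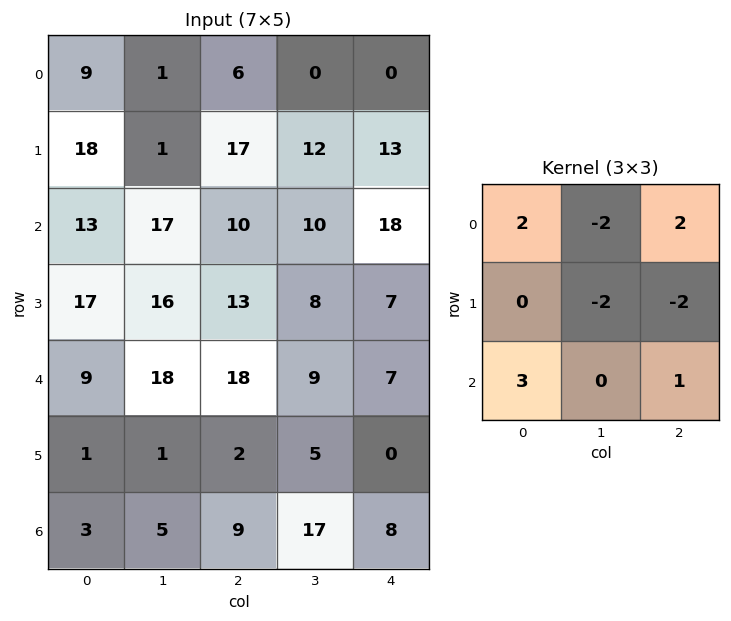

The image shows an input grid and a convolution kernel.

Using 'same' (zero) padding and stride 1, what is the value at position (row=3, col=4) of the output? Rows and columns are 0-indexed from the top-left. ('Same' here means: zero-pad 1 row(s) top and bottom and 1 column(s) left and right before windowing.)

-3

The receptive field on the zero-padded input at this output position is [10 18 0 / 8 7 0 / 9 7 0]. Elementwise product with the kernel and sum: 10·2 + 18·-2 + 0·2 + 7·-2 + 0·-2 + 9·3 + 0·1.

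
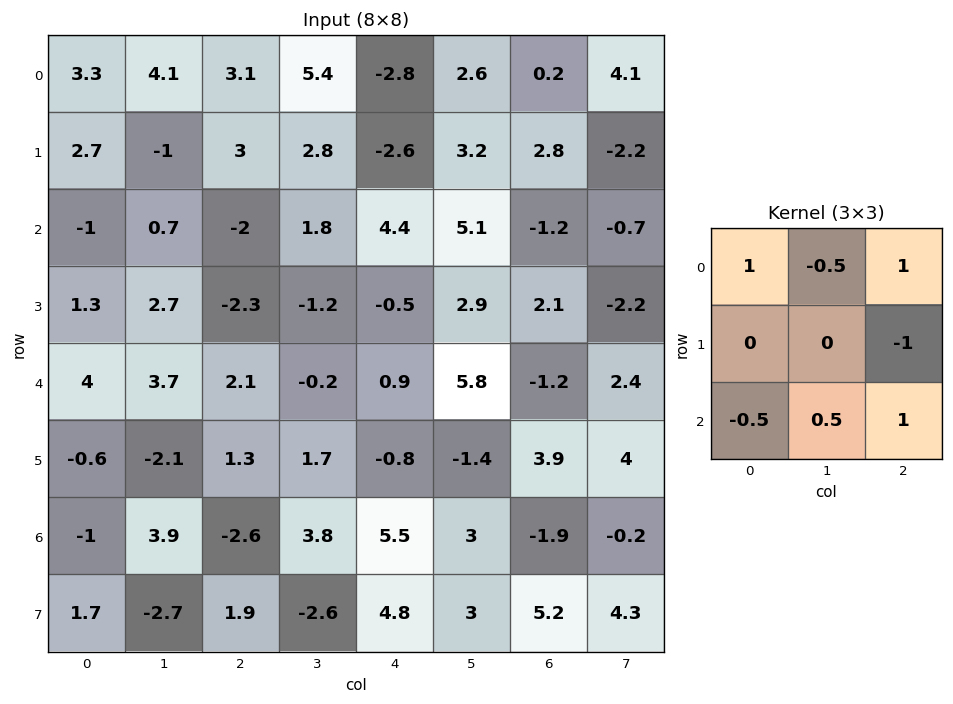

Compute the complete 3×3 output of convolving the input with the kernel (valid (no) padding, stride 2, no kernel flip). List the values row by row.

Output[0,0]: The receptive field on the input at this output position is [3.3 4.1 3.1 / 2.7 -1 3 / -1 0.7 -2]. Elementwise product with the kernel and sum: 3.3·1 + 4.1·-0.5 + 3.1·1 + 3·-1 + -1·-0.5 + 0.7·0.5 + -2·1.
Output[0,1]: The receptive field on the input at this output position is [3.1 5.4 -2.8 / 3 2.8 -2.6 / -2 1.8 4.4]. Elementwise product with the kernel and sum: 3.1·1 + 5.4·-0.5 + -2.8·1 + -2.6·-1 + -2·-0.5 + 1.8·0.5 + 4.4·1.

0.2 6.5 -7.55
0.9 1.75 -0.2
2.8 12.6 -10.25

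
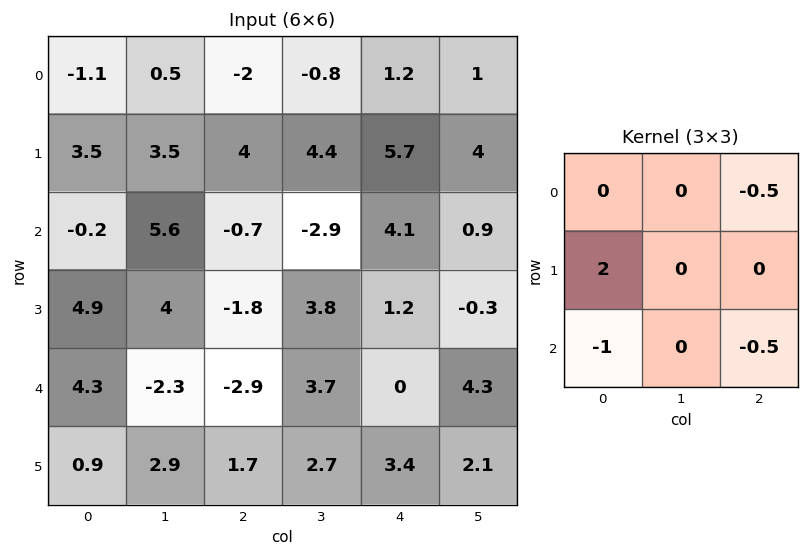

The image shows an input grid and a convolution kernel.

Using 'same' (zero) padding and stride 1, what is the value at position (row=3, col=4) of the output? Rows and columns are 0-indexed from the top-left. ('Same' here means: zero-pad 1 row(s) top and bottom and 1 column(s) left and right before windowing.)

1.3

The receptive field on the zero-padded input at this output position is [-2.9 4.1 0.9 / 3.8 1.2 -0.3 / 3.7 0 4.3]. Elementwise product with the kernel and sum: 0.9·-0.5 + 3.8·2 + 3.7·-1 + 4.3·-0.5.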